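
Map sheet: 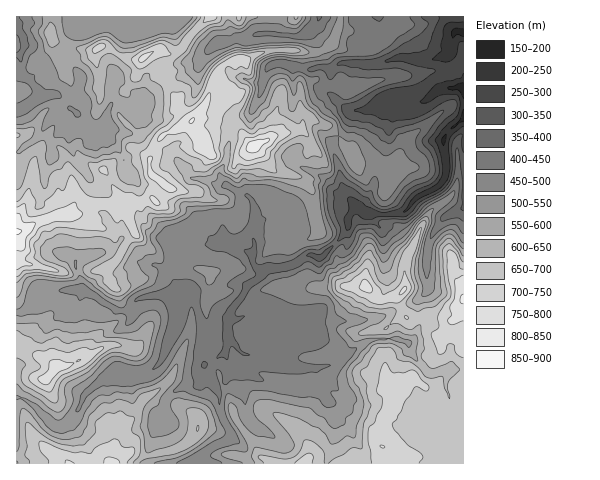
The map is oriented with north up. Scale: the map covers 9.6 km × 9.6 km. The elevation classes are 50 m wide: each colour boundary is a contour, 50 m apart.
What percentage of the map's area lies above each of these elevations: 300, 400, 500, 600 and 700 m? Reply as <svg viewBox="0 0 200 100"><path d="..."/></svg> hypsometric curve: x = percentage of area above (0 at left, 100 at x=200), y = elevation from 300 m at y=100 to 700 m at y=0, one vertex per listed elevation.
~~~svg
<svg viewBox="0 0 200 100"><path d="M192 100l-13-25-51-25-53-25-52-25"/></svg>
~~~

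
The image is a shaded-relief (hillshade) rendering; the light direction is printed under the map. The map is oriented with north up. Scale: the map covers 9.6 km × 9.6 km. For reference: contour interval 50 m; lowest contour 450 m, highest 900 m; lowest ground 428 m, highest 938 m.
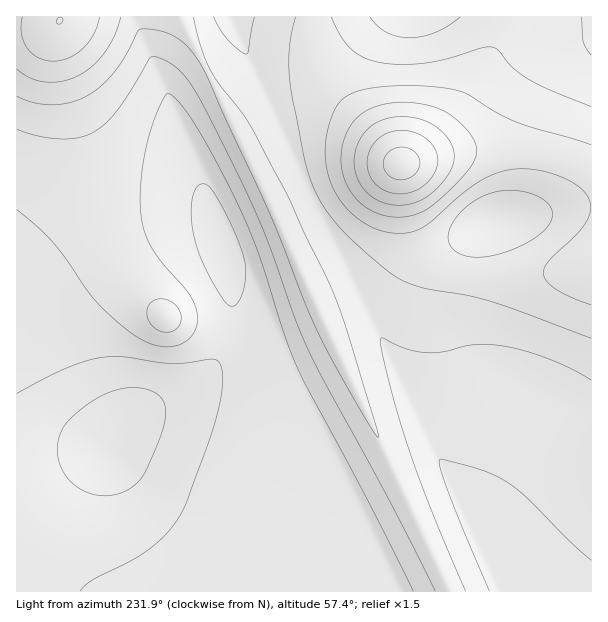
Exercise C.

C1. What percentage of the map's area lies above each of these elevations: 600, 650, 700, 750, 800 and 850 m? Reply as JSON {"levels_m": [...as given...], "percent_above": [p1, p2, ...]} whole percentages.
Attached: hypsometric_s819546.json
{"levels_m": [600, 650, 700, 750, 800, 850], "percent_above": [96, 90, 76, 57, 37, 13]}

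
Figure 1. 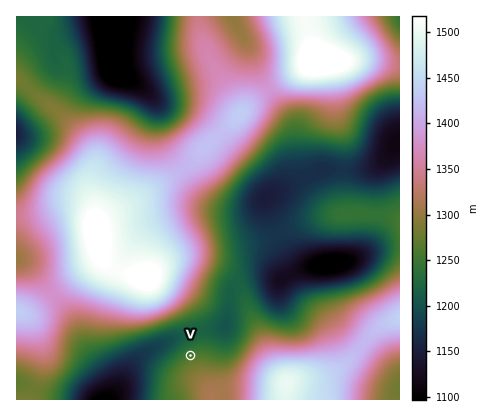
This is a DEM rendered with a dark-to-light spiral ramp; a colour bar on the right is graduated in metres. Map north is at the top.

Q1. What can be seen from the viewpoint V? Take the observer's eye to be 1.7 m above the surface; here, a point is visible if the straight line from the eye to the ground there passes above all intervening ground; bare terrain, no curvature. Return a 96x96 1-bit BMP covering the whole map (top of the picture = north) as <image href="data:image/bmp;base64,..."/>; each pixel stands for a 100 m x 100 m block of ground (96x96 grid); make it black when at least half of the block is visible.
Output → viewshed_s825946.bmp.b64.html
<image width="96" height="96" href="data:image/bmp;base64,Qk2+BAAAAAAAAD4AAAAoAAAAYAAAAGAAAAABAAEAAAAAAIAEAAATCwAAEwsAAAIAAAAAAAAA////AAAAAAD//gAAAAAAPwAAAAA//gAAAAAAPwAAAAAH/wAAAAAAfwAAAAAD/4AAAAAAfwAAAAAB/8AAAAAA/4AAAAAB//AAAAAA/4AAAAAA//gAAAAB/4AAAAAA//4AAAAB/8AAAAAA//+AAAAB/8AAAAAA///gADAA/4AAAAAB///4ADgA/wAAAAAB///+ADgA/gAAAAAB////wDgA/gAAAAAD////+HwA/AAAAAAD//////wA/AAAAAAH//////4A+AAAAAAH//////+A+AAAAAAP///////B+AAAAAAP/8/////z8AAAAAAP/4f/////8AAAAAAP/wP/////4AAAAAAf/gH/////4AAAAP4f/AAf////4AAAAP4P+AAH////wAAAAP8H8AAD////wAAAAH8AAAAA//+PgAAAAD8AAAAAf/8PgAAAAA8AAAAAH/8PgAAAAAcAAAAAD/8PgAAAAAMAAAAAA/+PAAAAAAAAAAAAAf/fAAAAAAAAAAAAAP//AAAAAAAAAAAAAH/+AAAAAAAAAAAAAD/8AAAAAAAAAAAAAA+AAAAAAAAAAAAAAAAAAAAAAAAAAAAAAAAAAAAAAAAAAAAAAAAAAAAAAAAAAAAAAAAAAAAAAAEAAAAAAAAAAAAAAAMAAAAAAAAAAAAAAAcAAAAAAAAAAAAf8B8AAAAAAAAAAAH///8AAAAAAAAAAAP///8AAAAAAAAAAAf///8AAAAAAAAAAAf///8AAAAAAAAAAAf///8AAAAAAAAAAAf/AAcAAAAAAAAAAAf8AAEAAAAAAAAAAAPwAAAAAAAAAAAAAAPgAAAAAAAAAAAAAAPAAAAAAAAAAAAAAAPAAAAAAAAAAAAAAAPAAAAAAAAAAAAAAAPAAAAAAAAAAAAAAAPgAAAAAAAAAAAAAAPwAAAAAAAAAAAAAAP4AAAAAAAAAAAAAAf+AAAAAAAAAAAAAAf/gAAAAAAAAAAAwA//4AAAAAAAAAAD/D//+AAAAAAAAAAD/////AAAAAAAAAAD/////AAAAAAAAAAD/////AAAAAAAAAAD////+AAAAAAAAAAD////8AAAAAAAAAAD////8AAAAAAAAAAD////4AAAAAAAAAAB////4AAAAAAAAAAAf///4AAAAAAAAAAAD///4AAAAAAAAAAAAf//8AAAAAAAAAAAAf//+AIAAAAAAAAAAP///AMAAAAAAAAAAP///g8AAAAAAAAAAP////8AAAAAAAAAAP////8AAAAAAAAAAP////8AAAAAAAAAAP////8AAAAAAAAAAH////8AAAAAAAAAAH////8AAAAAAAAAAH////8AAAAAAAAAAH//8AAAAAAAAAAAAH8AAAAAAAAAAAAAADwAAAAAAAAAAAAAADwAAAAAAAAAAAAAADwAAAAAAAAAAAAAADwAAAAAAAAAAAAAADwAAAAAAAAAAAAAADwAAAAAAAAAAAAAADwAAAAAAAAAAAAAADwAAAAAAAAAAAAAADwAAAAAAAAAAAAAADwAAAAAAAAAAAAAADwAAAA="/>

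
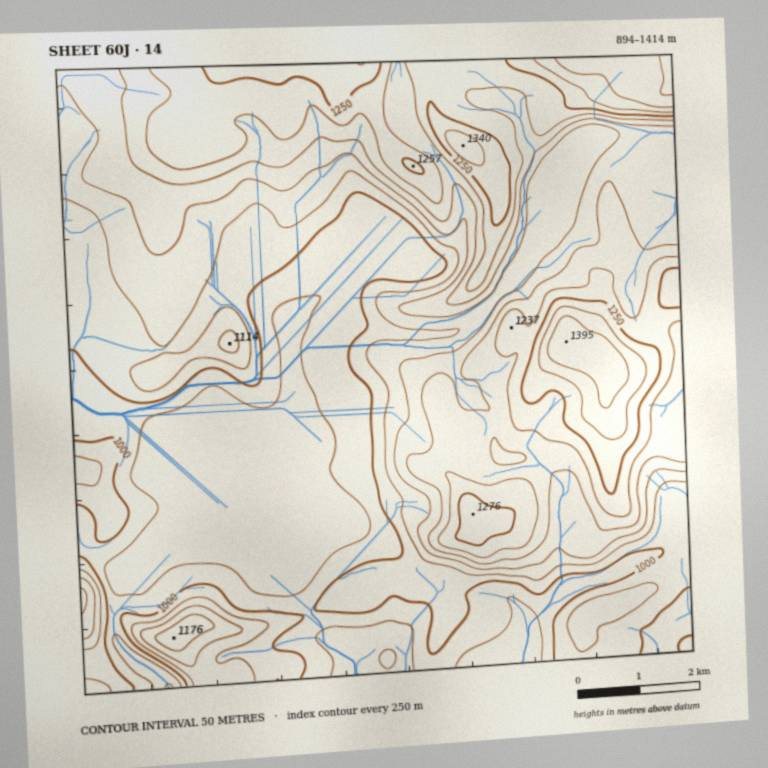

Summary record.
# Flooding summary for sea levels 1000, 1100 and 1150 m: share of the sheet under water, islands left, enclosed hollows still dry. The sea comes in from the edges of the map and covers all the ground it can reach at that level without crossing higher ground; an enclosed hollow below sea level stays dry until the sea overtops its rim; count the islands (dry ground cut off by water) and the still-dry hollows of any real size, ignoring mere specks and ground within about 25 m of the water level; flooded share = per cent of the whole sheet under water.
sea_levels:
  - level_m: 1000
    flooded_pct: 28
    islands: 0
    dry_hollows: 0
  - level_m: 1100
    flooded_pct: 56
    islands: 1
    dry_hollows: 0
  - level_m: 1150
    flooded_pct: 67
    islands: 1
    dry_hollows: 0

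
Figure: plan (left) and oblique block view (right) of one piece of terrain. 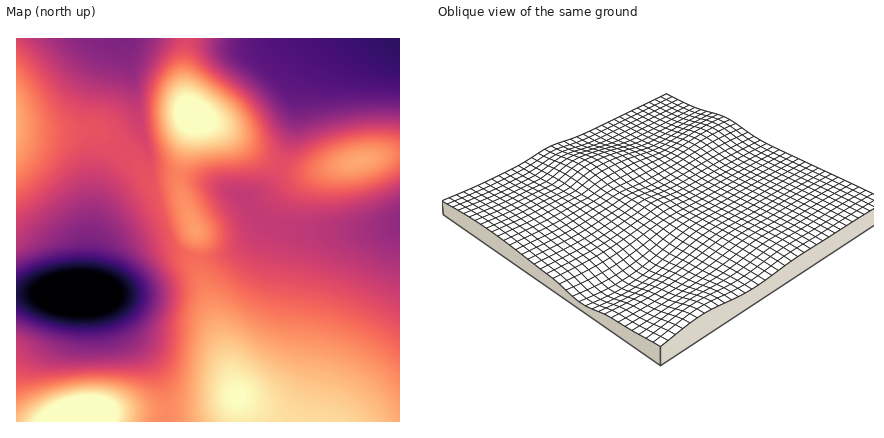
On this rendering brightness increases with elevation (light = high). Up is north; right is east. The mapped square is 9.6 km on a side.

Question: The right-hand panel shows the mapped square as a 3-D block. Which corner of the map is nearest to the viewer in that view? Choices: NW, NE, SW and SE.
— SW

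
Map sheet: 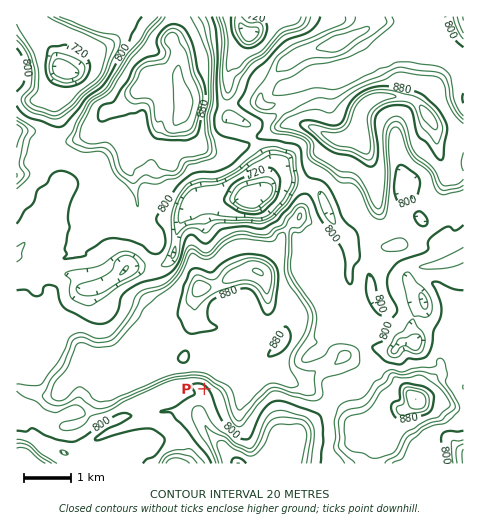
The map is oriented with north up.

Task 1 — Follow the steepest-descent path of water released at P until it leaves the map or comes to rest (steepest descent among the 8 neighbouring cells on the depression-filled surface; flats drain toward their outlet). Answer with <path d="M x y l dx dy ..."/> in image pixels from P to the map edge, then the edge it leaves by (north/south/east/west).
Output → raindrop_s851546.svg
<path d="M204 389l-1 1 1 10-3 5 0 12 1 3 6 11 28 29 1 3"/>
exit: south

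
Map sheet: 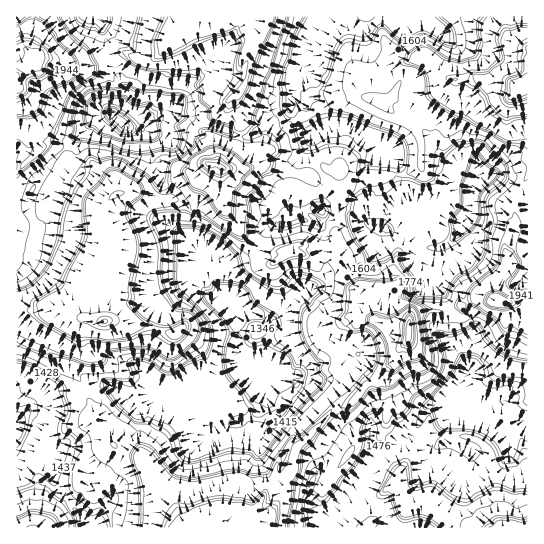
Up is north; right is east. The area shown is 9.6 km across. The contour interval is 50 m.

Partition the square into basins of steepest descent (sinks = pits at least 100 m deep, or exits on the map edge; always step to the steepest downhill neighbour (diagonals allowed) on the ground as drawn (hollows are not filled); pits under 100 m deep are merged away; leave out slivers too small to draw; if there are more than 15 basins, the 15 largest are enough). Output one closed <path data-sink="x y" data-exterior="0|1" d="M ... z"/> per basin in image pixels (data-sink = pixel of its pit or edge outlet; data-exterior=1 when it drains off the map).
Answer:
<path data-sink="258 378" data-exterior="0" d="M218 165l-9 0-12 13-5 12-14 10-7-1-5 2-16 0-16-10-7 0-12 4-7 6-4 8 0 6 5 14 0 9-9 20 4 9-3 5-8 3-5 19 3 8 0 13 9 6-7 0-7-2-9 1-18 33-2 6 4 5 10 5 6 8 0 14 4 5 8 5 8 24 8 13 14 13 19 5 10 10 39 59 4 3 23 0 2-7 10-9 9 0 7 11 5 0 7 5 5-7 9-3 1-5 7-7 5-11 2-8-7-6-1-6 0-5 6-16 8-7 8 1 40-43 13-1 11-13-22-24 5-4 0-18 4-4 3-11 11-9 8 0 2-2-13-5 0-4 3-3 5-2 4 2 0-12-5-8-11 2-6-3-6-12-4-16-6-6-8-1-12 4-23-2-7 3-4-4-20 1-8-5-6-6-10-21-14-16 0-38z"/><path data-sink="469 205" data-exterior="0" d="M505 16l-235 0-10 22-3 3-4-1-4 5 4 2 0 3-1 12-7 21-4 9-10 6 9 20 0 20-5 13-12 16 23 2 15-5 6 0 32 12 14 0 12-8 16 6-1 24 7 5 12 0 12-4 8-8 0-11 12-5 14 0 16-8 9 10 15 10 2 7-5 6-31 17 1 14-5 12-10 11-4 12 3 20-4 5 0 7 8 15 9 7 6-7 8-2 28 0 24-12 11 2 41 3 1-255-10-5-10-9z"/><path data-sink="117 118" data-exterior="0" d="M269 16l-56 0-4 3-14 1-20 11-6 6-6 14-6 5-23 1-11-5-12 1-13 11-23 4-14-3-7-5-11-1-5-4-7 0-3-5 0-15 5-12 0-6-17 0 1 288 10 4 24-1 20 4 16 8 13 1-9-6 0-13-3-8 5-19 8-3 3-5-4-9 9-20 0-9-5-14 1-10 10-10 12-4 7 0 16 10 16 0 5-2 7 1 14-10 5-12 12-13 9 0 4 3 2-2 11-15 5-13 0-20-9-20 9-5 5-10 7-21 1-12 0-3-4-2 4-5 4 1 3-3 8-16z"/><path data-sink="461 385" data-exterior="0" d="M481 299l-10 1-20 11-28 0-12 6-3 24-9 9-3 9-15 14-4 7-10 4-17 20-13 1-41 44-4 20-7 8-4 18-14 24 3 9 258-1 0-222-42-4z"/><path data-sink="17 426" data-exterior="1" d="M18 305l-2 1 0 221 174 1-7-7-4-10-31-45-10-10-19-5-14-13-8-13-8-24-8-5-4-5 0-14-6-8-12-7 0-9 12-20 2-10 10-5-12-6-20-4-24 1z"/><path data-sink="321 210" data-exterior="0" d="M267 164l-6 0-15 5-24-1-2 5 1 32 16 20 8 17 14 11 20-1 4 4 7-3 23 2 12-4 10 2 4-10-3-16 4-24 1-29-16-6-12 8-14 0z"/><path data-sink="387 229" data-exterior="0" d="M421 167l-16 8-14 0-12 5 0 11-10 9-22 3-7-4-4 28 0 7 3 4-3 16 2 3 8-1 5 4 8 0 12 7 8 10-1 12 9 0 4 3 5-6-3-20 4-12 10-11 5-12-1-14 31-17 5-6-2-7-15-10z"/><path data-sink="97 17" data-exterior="1" d="M211 16l-177 0-1 7-5 12 0 15 3 5 7 0 5 4 11 1 4 4 12 4 21-1 12-6 4-6 14-3 13 5 23-1 6-5 6-14 6-6 16-10 18-2z"/>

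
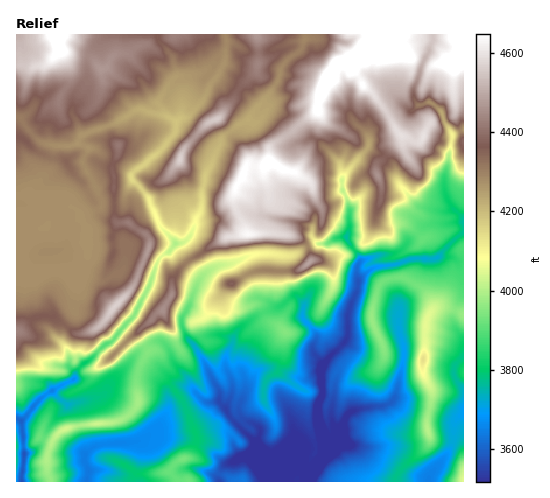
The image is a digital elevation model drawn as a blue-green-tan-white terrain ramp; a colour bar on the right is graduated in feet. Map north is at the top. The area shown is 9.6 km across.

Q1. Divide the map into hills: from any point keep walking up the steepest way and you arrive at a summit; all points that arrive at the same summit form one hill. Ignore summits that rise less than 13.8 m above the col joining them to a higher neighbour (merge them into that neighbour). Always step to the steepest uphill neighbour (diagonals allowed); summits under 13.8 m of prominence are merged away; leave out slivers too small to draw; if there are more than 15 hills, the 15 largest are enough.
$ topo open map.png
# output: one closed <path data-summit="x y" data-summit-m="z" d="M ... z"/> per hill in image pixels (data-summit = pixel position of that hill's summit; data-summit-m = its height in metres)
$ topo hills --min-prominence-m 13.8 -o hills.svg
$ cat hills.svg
<path data-summit="377 50" data-summit-m="1452" d="M432 34l-126 0 0 5 10 1 4 19 23 15 8 19 0 22-14-9-25-3-10 2-10 9-8-1-12-5-5 1-3 5 10 5 20 23 11-1 6-3 8 3 21 23 3 14 25-31 24 15 8 23 16 19 7 4 18 3 10-1 1-3-7-13-1-17 5-15 3-28-7-11-4-13-4-4-7-4-12 3-4-6 0-12 18-44z"/><path data-summit="424 359" data-summit-m="1261" d="M463 232l-26 26-21 0-27 8 10 36 0 28 5 21-9 46-4 6-8 3-23 2-10 4-5 6-6 26-11 8-17 24-2 6 119 0 2-8 20-24 4-9 1-18 9-9z"/><path data-summit="57 35" data-summit-m="1434" d="M157 34l-140 0-1 82 6 3 4 9 15 14 13 4 17 0 6-2 6-10 28-9 26-15 27 4-6-12 12-20 7-5 0-4-6-19-13-14z"/><path data-summit="270 162" data-summit-m="1424" d="M266 114l-10 9-8-3-10 5-15 12-18 39-3 16 0 16-6 13 27 0 23-10 6 4 11 0 48 11 1 12 7 6 27-7 4-9 0-21-7-16 0-18-3-9-21-23-6-3-19 4-8-12-12-11z"/><path data-summit="115 306" data-summit-m="1392" d="M133 181l-11 22-20 1-3 5-18 6 6 13 0 32-6 10-8 5 4 13 0 8-4 7 1 12-10 12-2 10 0 6 6 10 2 14 5 10 3-8 27-25 6-2 24-27 15-31 7-22 19-19-15-16-12-29z"/><path data-summit="372 320" data-summit-m="1210" d="M389 265l-14 2-16 11-1 11-11 27 0 22-19 21-8 13 3 22-5 8-1 11 11 39 11-8 6-26 5-6 10-4 26-3 7-4 5-11 6-39-5-21 0-28z"/><path data-summit="183 459" data-summit-m="1200" d="M201 398l-19 10-14 4-8 13-19 16-36 3-14 4-6 7 0 8 3 6-1 12 131 1 1-8 5-8 17-9-2-1-6-14 9-12-22-28-12 1z"/><path data-summit="66 429" data-summit-m="1231" d="M129 369l-4 0-6 5-17 22-29 7-7 4-16 18-10 19-7 8-9 3-2 27 65 0 1-13-3-6 0-8 6-7 14-4 36-3 19-16 9-16 0-10-4-10-10-11z"/><path data-summit="309 262" data-summit-m="1369" d="M346 237l-10 1-11 6-13 0-20 12-34-3-24 9 4 1 4 7 15 28 8 2 11 7 5-1 12-10 4 0 7 8-1 14 13 15 1 5-3 7 0 7 8 13 25-27 0-22 11-27-1-21 3-9z"/><path data-summit="378 176" data-summit-m="1359" d="M368 147l-25 31 0 13 7 16 0 21-4 10 15 24 15-6 15-2 9-3 9-11 17-15 38-4 0-2-11-10-12 2-18-3-7-4-16-19-8-23z"/><path data-summit="162 310" data-summit-m="1358" d="M175 244l-18 18-7 22-15 31-23 26 16 16 2 5 8-10 12-8 8-3 4 1 8 9 4 11 14 16 7 14 13 11 10-1 2-9-15-31-19-25-4-12 0-7 8-13 10-29-14-15z"/><path data-summit="17 331" data-summit-m="1351" d="M18 266l-2 1 0 114 30 2 7 8 21-12 0-6-4-6-2-14-6-10 2-16 10-12-1-12 4-7 0-8-4-13-12-4-13 0-13 3z"/><path data-summit="285 332" data-summit-m="1203" d="M297 296l-6 2-12 9-23 9-12 8-10 12-1 7-7 12 0 13 6 12 0 14-6 16 16 20 6-8-7-4-2-12 7-20 13-16 14-1 31 10 16-5 2-3 1-5-9-14 0-7 3-7-1-5-12-13 0-16z"/><path data-summit="231 283" data-summit-m="1334" d="M237 263l-17 2-14 8-8 9-8 23-8 13 3 16 20 28 15 31-1 8 6 7 7-14 0-14-6-12 0-13 9-22 21-17 20-8-9-7-11-4-3-9z"/><path data-summit="180 159" data-summit-m="1393" d="M180 127l-4 1-1 6-20 21-23 20 0 4 17 19 12 29 14 16 10-1 7-9 4-14 6-11 0-16 3-16 9-19 0-3-4-4z"/>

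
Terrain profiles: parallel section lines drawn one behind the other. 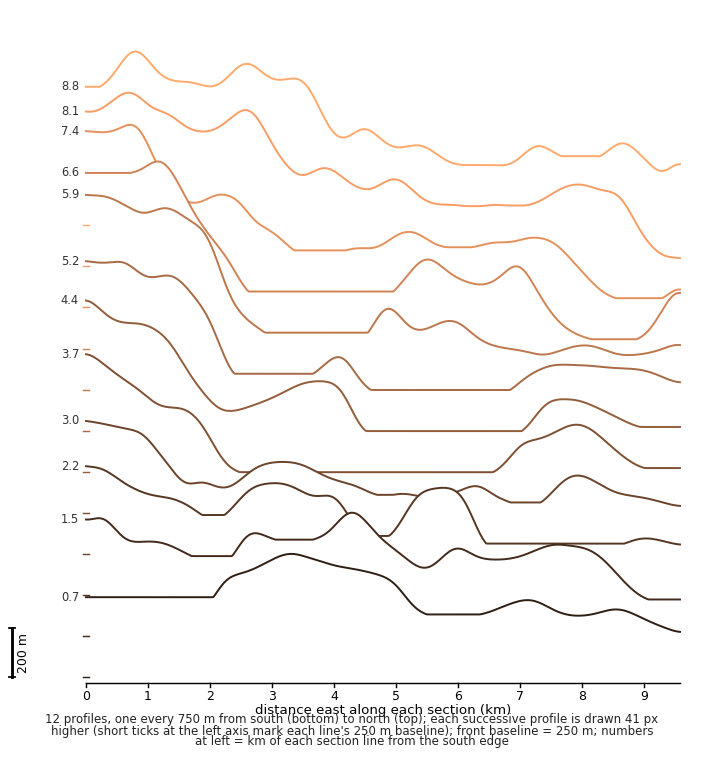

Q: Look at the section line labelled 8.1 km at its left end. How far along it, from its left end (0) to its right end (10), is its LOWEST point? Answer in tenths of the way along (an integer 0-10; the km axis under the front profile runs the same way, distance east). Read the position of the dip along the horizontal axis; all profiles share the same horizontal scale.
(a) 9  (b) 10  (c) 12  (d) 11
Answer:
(b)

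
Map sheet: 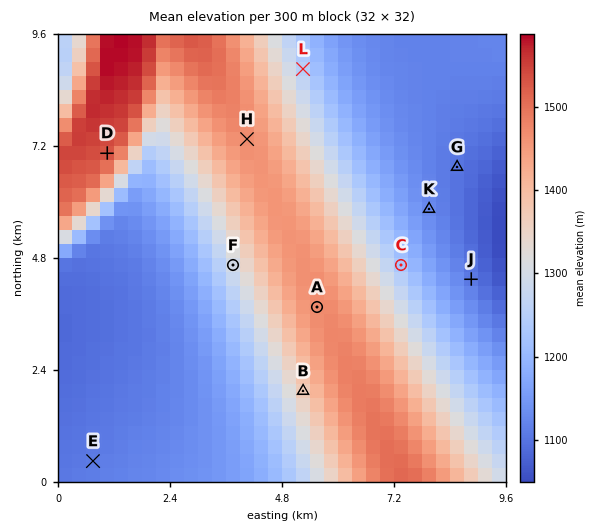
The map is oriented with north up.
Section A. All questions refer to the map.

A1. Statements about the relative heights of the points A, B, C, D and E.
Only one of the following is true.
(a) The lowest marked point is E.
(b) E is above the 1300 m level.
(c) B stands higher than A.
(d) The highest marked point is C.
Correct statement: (a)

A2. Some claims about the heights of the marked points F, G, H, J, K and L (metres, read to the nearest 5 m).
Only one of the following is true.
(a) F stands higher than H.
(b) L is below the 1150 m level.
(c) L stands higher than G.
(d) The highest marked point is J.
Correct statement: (c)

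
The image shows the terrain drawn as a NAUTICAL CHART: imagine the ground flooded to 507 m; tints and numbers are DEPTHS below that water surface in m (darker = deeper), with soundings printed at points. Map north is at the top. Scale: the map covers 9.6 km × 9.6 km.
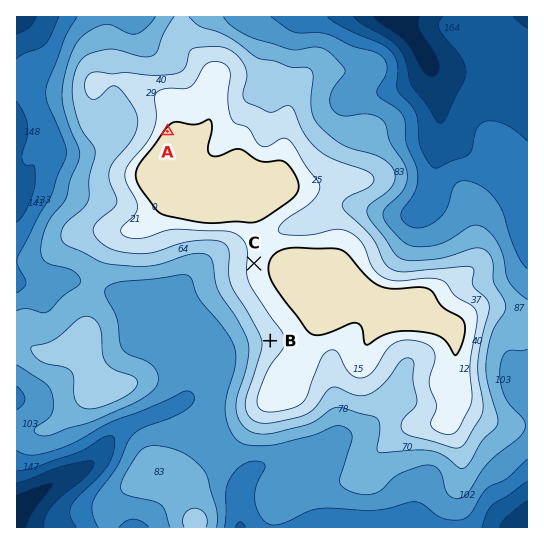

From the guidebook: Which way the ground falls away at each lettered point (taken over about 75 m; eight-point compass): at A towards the NW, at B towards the W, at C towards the W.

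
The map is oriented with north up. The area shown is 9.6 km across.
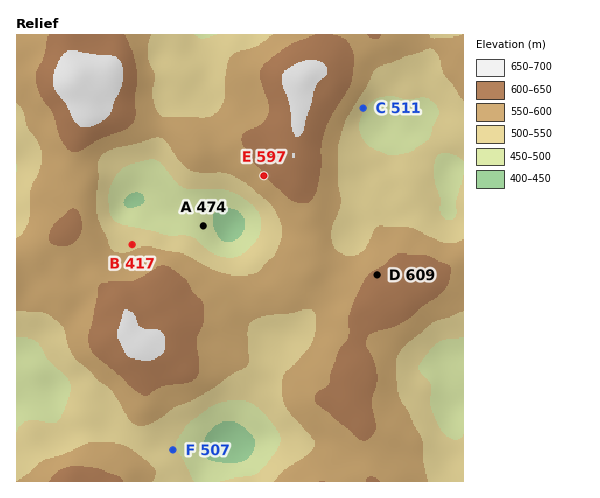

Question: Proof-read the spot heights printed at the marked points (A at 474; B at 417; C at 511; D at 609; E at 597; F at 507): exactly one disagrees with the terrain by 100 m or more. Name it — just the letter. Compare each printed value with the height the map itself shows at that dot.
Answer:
B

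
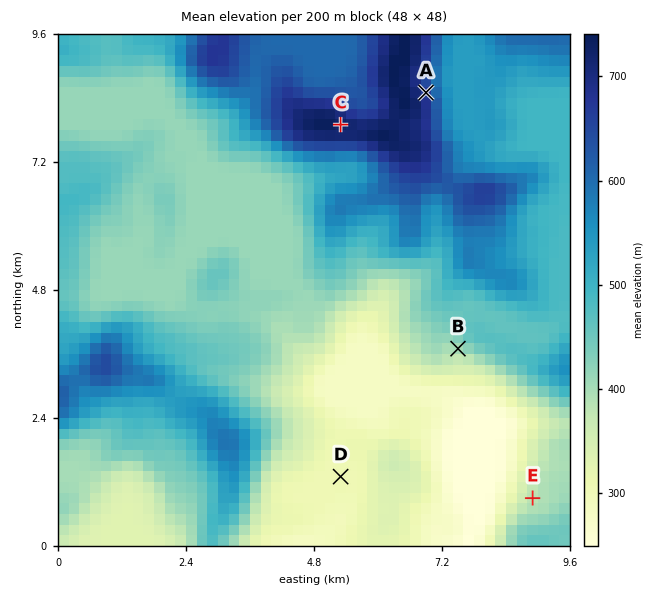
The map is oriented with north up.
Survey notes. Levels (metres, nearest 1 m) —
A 668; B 400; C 728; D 306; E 383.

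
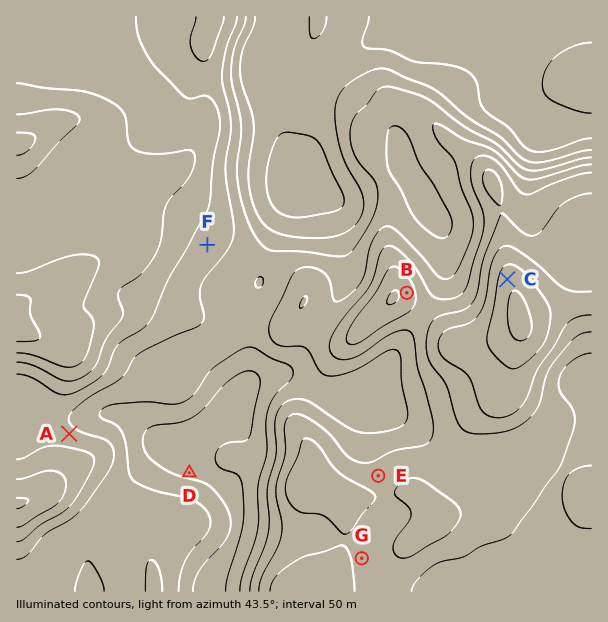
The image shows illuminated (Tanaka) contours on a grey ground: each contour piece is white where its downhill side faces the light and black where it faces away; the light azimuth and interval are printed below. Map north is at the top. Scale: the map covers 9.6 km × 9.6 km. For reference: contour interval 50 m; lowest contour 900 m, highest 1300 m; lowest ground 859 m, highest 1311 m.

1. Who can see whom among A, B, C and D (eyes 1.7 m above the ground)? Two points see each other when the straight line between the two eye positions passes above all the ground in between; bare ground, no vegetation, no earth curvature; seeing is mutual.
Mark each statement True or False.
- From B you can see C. True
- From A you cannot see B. True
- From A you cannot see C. False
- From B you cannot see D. True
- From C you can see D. False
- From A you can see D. False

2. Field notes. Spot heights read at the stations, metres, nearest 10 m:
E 1130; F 1080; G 1140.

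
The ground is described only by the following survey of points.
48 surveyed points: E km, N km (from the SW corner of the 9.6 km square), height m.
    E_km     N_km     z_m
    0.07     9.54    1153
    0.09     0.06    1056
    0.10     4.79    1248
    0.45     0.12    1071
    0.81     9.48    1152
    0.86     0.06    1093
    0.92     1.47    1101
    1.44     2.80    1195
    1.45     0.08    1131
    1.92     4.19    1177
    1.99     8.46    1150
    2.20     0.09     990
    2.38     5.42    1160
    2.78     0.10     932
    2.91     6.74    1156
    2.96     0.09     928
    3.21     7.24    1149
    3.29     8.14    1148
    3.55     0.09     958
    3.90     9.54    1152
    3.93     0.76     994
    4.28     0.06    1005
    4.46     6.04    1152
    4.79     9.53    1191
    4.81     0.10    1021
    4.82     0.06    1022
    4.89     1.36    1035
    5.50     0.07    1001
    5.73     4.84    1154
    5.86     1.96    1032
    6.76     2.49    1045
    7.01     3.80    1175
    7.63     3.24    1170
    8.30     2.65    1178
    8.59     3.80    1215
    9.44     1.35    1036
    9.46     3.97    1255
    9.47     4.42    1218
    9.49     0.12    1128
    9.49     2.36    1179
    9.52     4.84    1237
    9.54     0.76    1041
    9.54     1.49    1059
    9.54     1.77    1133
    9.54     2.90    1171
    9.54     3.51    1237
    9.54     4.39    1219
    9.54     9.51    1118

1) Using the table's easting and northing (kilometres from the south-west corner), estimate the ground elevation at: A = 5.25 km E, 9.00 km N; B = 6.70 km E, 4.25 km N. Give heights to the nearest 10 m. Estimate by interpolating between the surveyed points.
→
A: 1160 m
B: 1200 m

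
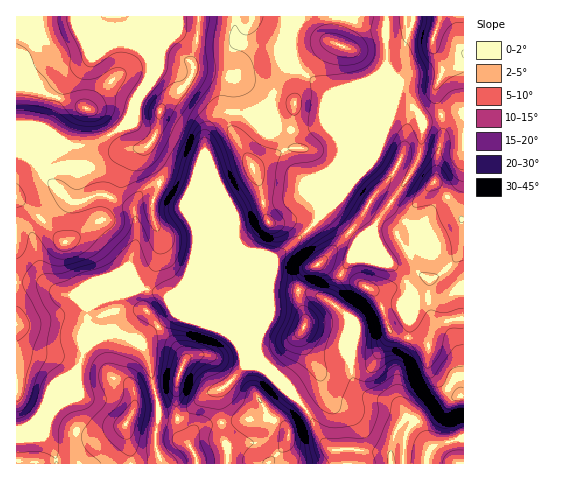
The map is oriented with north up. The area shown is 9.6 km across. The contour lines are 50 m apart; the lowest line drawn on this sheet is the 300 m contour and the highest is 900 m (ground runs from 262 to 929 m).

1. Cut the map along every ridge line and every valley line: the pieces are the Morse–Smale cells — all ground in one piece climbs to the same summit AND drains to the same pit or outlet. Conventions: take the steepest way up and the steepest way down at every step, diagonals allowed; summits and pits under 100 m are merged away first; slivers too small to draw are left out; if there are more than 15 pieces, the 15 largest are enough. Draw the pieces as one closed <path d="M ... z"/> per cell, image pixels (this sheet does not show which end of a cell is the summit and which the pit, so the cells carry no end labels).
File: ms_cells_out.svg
<path d="M147 16l-131 1 1 412 5 0 10-5 11-12 10-22 25-21 8-25 1-36 8-6 27-12 12 0 5-2 13 2 55 22 45 41-65-156-19-11-11-3-9 3-8 8-7 16-29-16-7 0-22 9-21-18-12-16 7-11 18-11 29-5 30-18 24-47z"/><path d="M400 99l-4 0-4 6-25 61-38 42 8 12 23 19-8 19-8 11-8 16-6 16 9 7 12 14 0 49 6 17 12 8 28 8 9 12 12 9 13 24 7-5 26-6 0-325-13 0-30 7-4-9-8-9z"/><path d="M235 16l-87 0 0 41 2 5 0 15-24 47-30 18-29 5-18 11-7 11 5 9 28 25 22-9 7 0 29 16 7-16 8-8 9-3 11 3 19 11 64 153 9 12-2-8 0-13 3-8 0-31-23-54-4-23-27-64-2-7 0-17 5-13 6-9 9-3 21 2 12-5 14-10 12-29 2-2 12 1-19-20-30-4-11-3-3-4z"/><path d="M143 288l-21 2-27 12-8 6 0 15 9 6 13 1 21 8 13 9 6 14 9 43 0 17-3 23 7 20 174-1 1-12-7-2-6-7-21-37-90-89-51-22z"/><path d="M292 68l-8 2-15 32-23 12-21-2-9 3-6 9-5 13 0 17 2 7 27 64 4 23 23 54 1 24 0-40 11-27 27-21 18-20 1-9 23-52 0-12-5-11 0-19-8-20-20-18-10-7z"/><path d="M271 287l-9 18 0 23-4 13 0 13 4 10 41 41 19 34 8 10 24 0 36 6 4-20 12-21-9-10-28-8-8-4-7-8-3-13-1-52-16-15-16-9-16-5z"/><path d="M88 324l-2 20-7 23-16 15-18 45-1 11 8 10 5 15 104 1-6-20 3-23 0-17-9-43-6-14-13-9-21-8-10 0z"/><path d="M463 16l-49 0-4 13-6 9-18 1 0 30-57 138 38-41 29-67 13 3 8 9 4 9 30-7 13-1z"/><path d="M386 16l-90 1 0 8-5 15 3 21 7 11 13 8 15 15 8 20 0 19 5 11 0 12-23 52 1 5 11-12 55-133z"/><path d="M328 208l-9 7-4 8-15 15-27 21-11 27 1 18 3-10 5-7 31 3 28 11 6-16 8-16 8-11 8-19-20-17z"/><path d="M407 416l-6 7-7 12-4 20-48-6-6 3 0 11 128 0-1-25-25 6-7 5-13-24z"/><path d="M295 16l-59 0-1 22 3 4 6 2 35 5 15 15-3-24 5-15z"/><path d="M62 381l-11 12-11 23-12 11-12 3 1 34 40-1-3-10-10-15 0-5 4-15z"/><path d="M413 16l-25 0-2 22 18 0 6-9z"/>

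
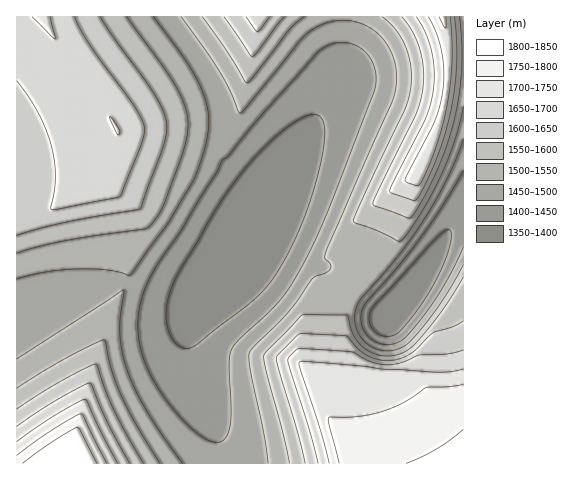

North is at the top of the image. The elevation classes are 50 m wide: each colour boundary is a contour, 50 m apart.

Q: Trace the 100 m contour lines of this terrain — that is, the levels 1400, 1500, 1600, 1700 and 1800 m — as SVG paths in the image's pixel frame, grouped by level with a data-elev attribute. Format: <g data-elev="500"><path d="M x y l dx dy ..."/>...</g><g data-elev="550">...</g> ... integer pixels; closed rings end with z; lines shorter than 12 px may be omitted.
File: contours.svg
<g data-elev="1400"><path d="M183 348l-6-4-6-7-3-9-2-12 4-23 11-25 41-68 33-43 19-19 19-15 15-8 6-1 5 2 4 6 2 11-2 17-4 21-16 49-20 43-14 22-17 16-56 44-7 3z"/><path d="M385 336l-8-3-6-6-2-9 2-9 63-69 10-8 5-2 2 6-3 15-8 21-10 20-14 20-16 19-7 4z"/></g><g data-elev="1500"><path d="M183 463l-36-51-12-22-8-21-5-19-2-17 0-17 4-25-2 0-105 68"/><path d="M17 279l29-7 31-3 31 1 22 5 38-52 26-43 9-25 5-19 1-17-2-15-6-16-10-19-38-52"/><path d="M463 264l-26 45-18 23-13 13-11 5-13 0-12-4-9-9-4-8-2-9 0-9 3-8 40-47 27-38 23-40 15-39"/><path d="M181 17l39 56 10 18 9 22 5-3 58-72 12-10 13-5 10-2 12 0 12 2 10 5 8 7 7 8 6 11 4 12 0 17-3 18-67 151-1 6 5 6 1 5-5 4-13 5-23 33-41 42 1 17 14 62 4 31"/></g><g data-elev="1600"><path d="M143 463l-28-51-19-48-8 3-27 14-44 28"/><path d="M463 321l-10 6-20 6-22 20-9 5-11 2-13 0-11-5-9-6-12-13-44-3-5 3-19 19-2 5 21 72 8 31"/><path d="M17 235l50-13 71-12 3-3 23-63 3-13-1-11-4-12-9-16-53-75"/><path d="M224 17l28 39 4-2 28-37"/><path d="M402 17l11 15 7 18 4 20-2 21-7 25-42 87 2 3 34 12 3-2 4-4 17-32 11-28 9-29 6-27 3-26 0-27-3-26"/></g><g data-elev="1700"><path d="M118 463l-33-64-5 2-25 14-38 27"/><path d="M463 369l-12 3-14 0-137-10 0 6 19 58 10 37"/><path d="M118 134l2-1-1-3-9-14z"/><path d="M32 17l23 22-5-22"/><path d="M428 17l8 15 5 16 3 18 0 17-3 19-6 18-30 59 1 3 11 4 4-4 10-22 9-26 6-23 6-48-2-46"/></g><g data-elev="1800"><path d="M97 463l-17-34-3-2-26 15-28 21"/><path d="M463 429l-26 20-31 14"/></g>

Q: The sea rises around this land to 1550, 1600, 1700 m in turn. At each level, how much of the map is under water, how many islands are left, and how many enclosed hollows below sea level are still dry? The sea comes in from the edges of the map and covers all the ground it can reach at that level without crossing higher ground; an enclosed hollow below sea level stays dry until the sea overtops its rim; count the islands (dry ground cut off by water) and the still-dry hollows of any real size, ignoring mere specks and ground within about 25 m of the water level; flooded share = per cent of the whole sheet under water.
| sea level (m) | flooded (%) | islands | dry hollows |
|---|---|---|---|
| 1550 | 56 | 0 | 0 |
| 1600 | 67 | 0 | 0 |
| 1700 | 90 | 0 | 0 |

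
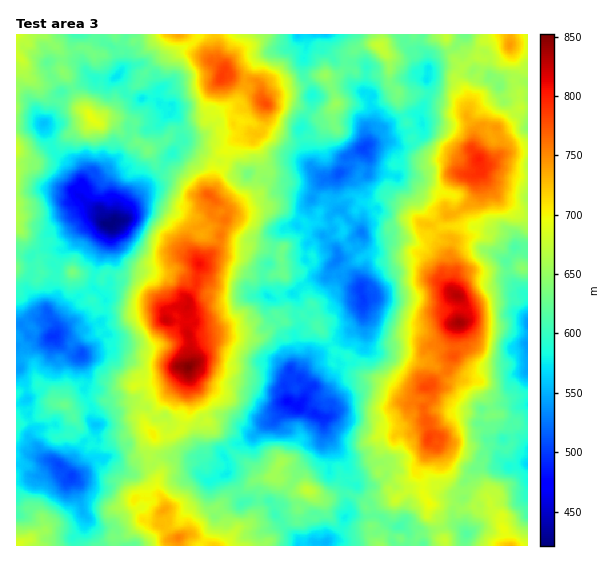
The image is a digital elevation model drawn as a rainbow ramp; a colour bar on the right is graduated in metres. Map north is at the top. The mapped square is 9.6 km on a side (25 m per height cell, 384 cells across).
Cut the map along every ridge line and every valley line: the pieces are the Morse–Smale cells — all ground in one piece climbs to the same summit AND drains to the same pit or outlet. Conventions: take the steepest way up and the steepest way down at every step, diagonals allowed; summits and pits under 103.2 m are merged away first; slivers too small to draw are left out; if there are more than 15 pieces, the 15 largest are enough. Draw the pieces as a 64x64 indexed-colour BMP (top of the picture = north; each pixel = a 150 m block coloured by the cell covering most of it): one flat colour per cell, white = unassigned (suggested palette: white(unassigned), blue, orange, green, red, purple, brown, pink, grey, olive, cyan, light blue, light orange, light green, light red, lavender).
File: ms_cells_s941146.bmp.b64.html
<image width="64" height="64" href="data:image/bmp;base64,Qk12CAAAAAAAAHYAAAAoAAAAQAAAAEAAAAABAAQAAAAAAAAIAAATCwAAEwsAABAAAAAAAAAA////ALR3HwAOf/8ALKAsACgn1gC9Z5QAS1aMAMJ34wB/f38AIr28AM++FwDox64AeLv/AIrfmACWmP8A1bDFABEREREREREREREREiIiIiIiIiIjMzMzMzMzM0REREREEREREREREREREiIiIiIiIiIiIiIzMzMzMzM0REREREQREREREREREREiIiIiIiIiIiIiIiMzMzMzMzRERERERBERERERERERESIiIiIiIiIiIiIiIzMzMzMzREREREREERERERERERERIiIiIiIiIiIiIiIiMzMzMzNERESEREQREREREREREREiIiIiIiIiIiIiIiMzMzMzM0RERIRERBERERERERERESIiIiIiIiIiIiIiIzMzMzM0REREREREERERERERERERIiIiIiIiIiIiIiIjMzMzMzREREREREQREREREREREREiIiIiIiIiIiIiIiMzMzMzNERERERERBEREREREREREiIiIiIiIiIiIiIiIzMzMzNEREREREREERERERERERESIiIiIiIiIiIiIiIjMzMzMzRERERER3cRERERERERERIiIiIiIiIiIiIiIjMzMzMzNERERERHdxEREREREREREiIiIiIiIiIiIiIiMzMzMzMzREREREd3ERERERERERESIiIiIiIiIiIiIiMzMzMzMzNEREREREQRERERERERERERIiIiIiIiIiIiIzMzMzMzM0RERERERBERERERERERERESIiIiIiIiIiIzMzMzMzM0REREREREERERERERERERERERIiIiIiIiIzMzMzMzMzREREREREQRERERERERERERERIiIiIiIiIzMzMzMzMzNERERERERBEREREREREREREREiIiIiIiIjMzMzMzMzMzREREREREEREREREREREREREiIiIiIiIiIzMzMzMzMzNEREREREQRERERERERERERESIiIiIiIiIiIzMzMzMzM0RERERERBERERERERERERERIiIiIiIiIiIiMzMzMzMzNEREREREEREREREREREREREiIiIiIiIiIiIzMzMzMzMzREREREQRERERERERERERESIiIiIiIiIiIiIzMzMzMzM0RERERBERERERERERERERIiIiIiIiIiIiIiMzMzMzMzREREREEREREREREREREREiIiIiIiIiIiIiIjMzMzMzNEREREQRERERERERERERESIiIiIiIiIiIiIiMzMzMzM0RERERBERERERERERERESIiIiIiIiIiIiIiIzMzMzMzREREREERERERERERERERIiIiIiIiIiIiIiIzMzMzMzM0REREQREREREREREREREiIiIiIiIiIiIiIjMzMzMzMzRERERBERERERERERERERIiIiIiIiIiIiIiMzMzMzMzNEREREEREREREREREREREiIiIiIiIiIiIiIzMzMzMzNEREREQRERERERERERERESIiIiIiIiIiIiIjMzMzMzM0RERERBEREREREREREREREiIiIiIiIiIiIiMzMzMzMzREREREERERERERERERERESIiIiIiIiIiIiIjMzMzMzNEREREQRERERERERERERERIiIiIiIiIiIiIiMzMzMzNERERERBERERERERERERERESIiIiIiIiIiIiMzMzMzM0REREREEREREREREREREREREiIiIiIiIiIiIzMzMzMzNEREREQRERERERERERERERERIiIiIiIiIiIjMzMzMzNERERERBEREREREREREREREREiIiIiIiIiIiMzMzMzREREREREERERERERERERERERESIiIiIiIiIiIzMzMzM0REREREQRERERERERERERERERIiIiIiIiIiIjMzMzMzM0RERERBEREREREREREREREREiIiIiIiIiMjMzMzMzMzNERERVEREREREREREREREREiIiIiIiIiIzMzMzMzMzMzREVVURERERERERERERERESIiIiIiIiIjMzMzMzMzMzM0RVVRERERERERERERERERIiIiIiIiIiMzMzMzMzMzMzRVVVEREREREREREREREREiIiIiIiIjMzMzNmMzMzMzNVVVURERERERERERERERERIiIiIiIjMzMzZmYzMzMzM1VVVREREREREREREREREREiIiIiIjMzMzNmZjMzMzMzVVVVERERERERERERERERESIiIiIiMzMzM2ZjMzMzMzVVVVUREREREREREREREREREiIiIiIzMzMzZmZmMzMzNVVVVRERERERERERERERERERESIiIjMzMzM2ZmZjMzM1VVVVEREREREREREREREREREREiIiMzMzMzNmZmMzMzVVVVURERERERERERERERERERESIiIzMzMzMzNmMzMzNVVVVRERERERERERERERERERERIiIiMzMzMzMzMzMzM1VVVVEREREREREREREREREREREiIiIzMzMzMzMzMzMzVVVVURERERERERERERERERERESIiIjMzMzMzMzMzMzVVVVVRERERERERERERERERERESIiIiMzMzMzMzMzMzNVVVVVEREREREREREREREREREiIiIiMzMzMzMzMzMzNVVVVVURERERERERERERERERIiIiIiIzMzMzMzMzMzMzVVVVVREREREREREREREREREiIiIiIjMzMzMzMzMzMzM1VVVVEREREREREREREREREiIiIiIiMzMzMzMzMzMzMzNVVVURERERERERERERERESIiIiIiI5MzMzMzMzMzMzM1VVVRERERERERERERERERIiIiIiIpkzMzMzMzMzMzMzM1VV"/>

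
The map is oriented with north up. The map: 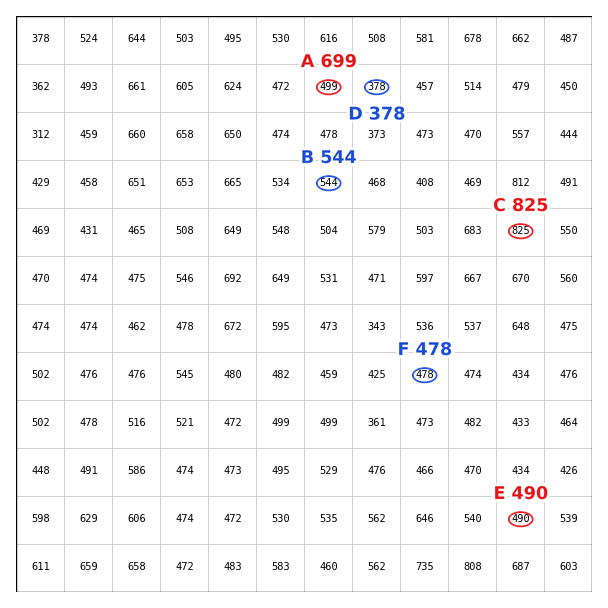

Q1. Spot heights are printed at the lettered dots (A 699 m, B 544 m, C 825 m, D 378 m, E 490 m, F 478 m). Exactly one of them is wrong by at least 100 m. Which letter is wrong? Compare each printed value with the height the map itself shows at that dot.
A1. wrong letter A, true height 499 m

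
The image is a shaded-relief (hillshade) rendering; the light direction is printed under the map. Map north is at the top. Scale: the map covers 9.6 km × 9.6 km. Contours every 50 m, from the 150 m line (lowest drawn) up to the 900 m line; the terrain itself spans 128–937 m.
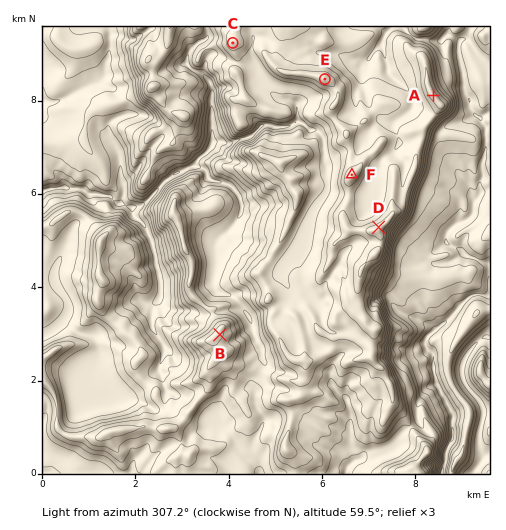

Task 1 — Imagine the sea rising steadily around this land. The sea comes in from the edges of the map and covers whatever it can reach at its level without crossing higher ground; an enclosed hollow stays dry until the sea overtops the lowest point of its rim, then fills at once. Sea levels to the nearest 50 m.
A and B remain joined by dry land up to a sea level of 550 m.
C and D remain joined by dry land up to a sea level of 750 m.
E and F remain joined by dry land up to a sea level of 800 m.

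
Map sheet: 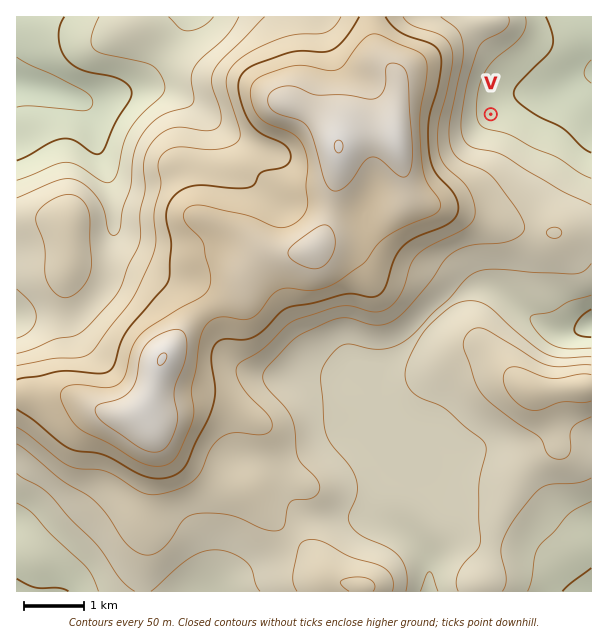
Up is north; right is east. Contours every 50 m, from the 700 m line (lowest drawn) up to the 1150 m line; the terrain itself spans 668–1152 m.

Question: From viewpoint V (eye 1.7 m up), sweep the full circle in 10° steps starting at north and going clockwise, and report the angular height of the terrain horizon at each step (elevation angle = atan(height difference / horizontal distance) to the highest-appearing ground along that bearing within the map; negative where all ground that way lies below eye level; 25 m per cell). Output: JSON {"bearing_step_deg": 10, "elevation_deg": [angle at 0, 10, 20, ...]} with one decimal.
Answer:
{"bearing_step_deg": 10, "elevation_deg": [3.6, 2.8, 1.1, -0.3, -1.0, -1.6, -2.3, -2.7, -2.3, -2.1, -1.4, -0.5, 0.5, 1.7, 2.8, 4.1, 5.3, 6.3, 7.0, 7.4, 7.9, 9.2, 9.7, 10.5, 12.0, 13.1, 13.4, 13.3, 13.1, 12.9, 12.4, 11.4, 9.8, 7.6, 5.2, 3.8]}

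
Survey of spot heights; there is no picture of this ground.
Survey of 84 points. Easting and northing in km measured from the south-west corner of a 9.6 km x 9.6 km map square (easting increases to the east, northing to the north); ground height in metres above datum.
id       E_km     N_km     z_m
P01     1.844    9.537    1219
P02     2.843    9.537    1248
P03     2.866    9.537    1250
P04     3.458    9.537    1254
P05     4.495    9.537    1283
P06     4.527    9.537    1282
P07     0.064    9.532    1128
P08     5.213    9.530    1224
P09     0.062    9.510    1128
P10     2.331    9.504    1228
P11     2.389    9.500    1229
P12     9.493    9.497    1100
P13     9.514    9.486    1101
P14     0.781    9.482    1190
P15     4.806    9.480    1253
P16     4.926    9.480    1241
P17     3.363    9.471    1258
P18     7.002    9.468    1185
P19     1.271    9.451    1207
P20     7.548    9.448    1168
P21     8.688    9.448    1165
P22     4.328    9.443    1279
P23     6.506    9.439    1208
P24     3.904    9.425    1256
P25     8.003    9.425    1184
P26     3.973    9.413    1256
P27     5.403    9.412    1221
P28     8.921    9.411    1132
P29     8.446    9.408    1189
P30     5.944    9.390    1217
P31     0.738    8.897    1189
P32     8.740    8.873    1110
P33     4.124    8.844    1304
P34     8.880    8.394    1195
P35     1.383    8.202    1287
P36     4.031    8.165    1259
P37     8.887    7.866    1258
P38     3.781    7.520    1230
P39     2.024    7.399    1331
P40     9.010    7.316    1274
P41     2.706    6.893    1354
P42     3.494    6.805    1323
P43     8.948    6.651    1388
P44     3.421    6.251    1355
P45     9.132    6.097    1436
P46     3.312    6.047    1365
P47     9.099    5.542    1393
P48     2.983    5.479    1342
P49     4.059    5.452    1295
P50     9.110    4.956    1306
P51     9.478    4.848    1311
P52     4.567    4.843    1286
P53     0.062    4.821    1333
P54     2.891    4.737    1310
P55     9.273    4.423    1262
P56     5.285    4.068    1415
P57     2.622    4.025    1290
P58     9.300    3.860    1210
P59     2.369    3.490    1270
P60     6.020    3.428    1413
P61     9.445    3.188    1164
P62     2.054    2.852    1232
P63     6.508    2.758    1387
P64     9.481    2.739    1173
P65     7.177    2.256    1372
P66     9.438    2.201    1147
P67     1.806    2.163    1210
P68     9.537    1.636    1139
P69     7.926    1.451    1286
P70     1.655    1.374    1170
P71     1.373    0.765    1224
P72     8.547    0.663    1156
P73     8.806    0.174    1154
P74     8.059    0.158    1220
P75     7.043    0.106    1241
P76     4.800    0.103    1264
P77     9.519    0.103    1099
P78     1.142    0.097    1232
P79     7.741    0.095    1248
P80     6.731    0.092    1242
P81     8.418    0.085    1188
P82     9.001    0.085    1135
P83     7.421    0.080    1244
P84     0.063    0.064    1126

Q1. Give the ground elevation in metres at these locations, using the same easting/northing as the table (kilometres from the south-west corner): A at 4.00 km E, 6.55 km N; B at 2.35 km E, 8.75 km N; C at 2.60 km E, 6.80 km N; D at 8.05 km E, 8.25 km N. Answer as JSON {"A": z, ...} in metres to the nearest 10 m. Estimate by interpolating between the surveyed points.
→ {"A": 1250, "B": 1250, "C": 1360, "D": 1200}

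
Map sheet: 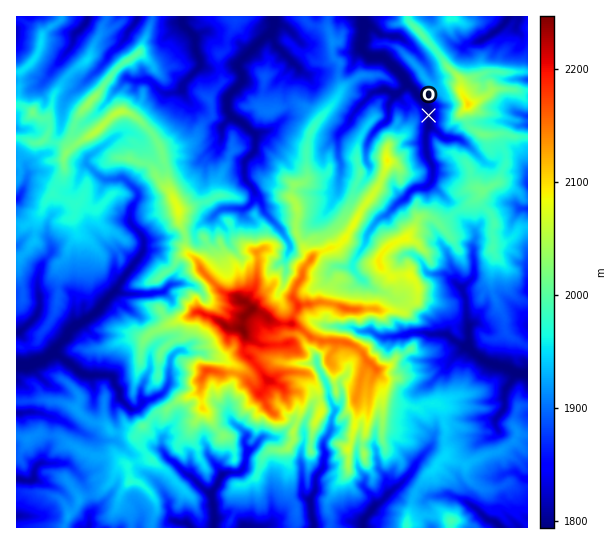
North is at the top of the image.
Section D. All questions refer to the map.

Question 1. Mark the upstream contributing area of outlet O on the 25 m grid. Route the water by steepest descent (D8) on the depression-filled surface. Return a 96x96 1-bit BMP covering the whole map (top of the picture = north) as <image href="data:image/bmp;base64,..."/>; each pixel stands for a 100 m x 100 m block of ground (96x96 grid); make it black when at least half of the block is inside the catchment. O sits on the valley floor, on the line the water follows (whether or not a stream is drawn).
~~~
<image width="96" height="96" href="data:image/bmp;base64,Qk2+BAAAAAAAAD4AAAAoAAAAYAAAAGAAAAABAAEAAAAAAIAEAAATCwAAEwsAAAIAAAAAAAAA////AAAAAAAAAAAAAAAAAAAAAAAAAAAAAAAAAAAAAAAAAAAAAAAAAAAAAAAAAAAAAAAAAAAAAAAAAAAAAAAAAAAAAAAAAAAAAAAAAAAAAAAAAAAAAAAAAAAAAAAAAAAAAAAAAAAAAAAAAAAAAAAAAAAAAAAAAAAAAAAAAAAAAAAAAAAAAAAAAAAAAAAAAAAAAAAAAAAAAAAAAAAAAAAAAAAAAAAAAAAAAAAAAAAAAAAAAAAAAAAAAAAAAAAAAAAAAAAAAAAAAAAAAAAAAAAAAAAAAAAAAAAAAAAAAAAAAAAAAAAAAAAAAAAAAAAAAAAAAAAAAAAAAAAAAAAAAAAAAAAAAAAAAAAAAAAAAAAAAAAAAAAAAAAAAAAAAAAAAAAAAAAAAAAAAAAAAAAAAAAAAAAAAAAAAAAAAAAAAAAAAAAAAAAAAAAAAAAAAAAAAAAAAAAAAAAAAAAAAAAAAAAAAAAAAAAAAAAAAAAAAAAAAAAAAAAAAAAAAAAAAAAAAAAAAAAAAAAAAAAAAAAAAAAAAAAAAAAAAAAAAAAAAAAAAAAAAAAAAAAAAAAAAAAAAAAAAAAAAAAAAAAAAAAAAAAAAAAAAAAAAAAAAAAAAAAAAAAAAAAAAAAAAAAAAAAAAAAAAAAAAAAAAAAAAAAAAAAAAACAAAAAAAAAAAAAB//AAAAAAAAAAAAP///gAAAAAAAAAAAP///gAAAAAAAAAAAP///gAAAAAAAAAAAH///gAAAAAAAAAAAH///gAAAAAAAAAAAD//zAAAAAAAAAAAAD//gAAAAAAAAAAAAB//AAAAAAAAAAAAAB//AAAAAAAAAAAAAA//gAAAAAAAAAAAAAH/wAAAAAAAAAAAAAB/4AAAAAAAAAAAAAA/+AAAAAAAAAAAAAA//AAAAAAAAAAAAAAf/gAAAAAAAAAAAAAP/hgAAAAAAAAAAAAP//wAAAAAAAAAAAAH//4AAAAAAAAAAAAH//8AAAAAAAAAAAAD///AAAAAAAAAAAAB///gAAAAAAAAAAAB///wAAAAAAAAAAAA///8AAAAAAAAAAAAf//+AAAAAAAAAAAAf//+AAAAAAAAAAAAf///AAAAAAAAAAAAP///AAAAAAAAAAAAf///AAAAAAAAAAAAf///AAAAAAAAAAAAP//+AAAAAAAAAAAAH//+AAAAAAAAAAAAB//+AAAAAAAAAAAAB//AAAAAAAAAAAAAA/+AAAAAAAAAAAAAAf+AAAAAAAAAAAAAAP+AAAAAAAAAAAAAAAAAAAAAAAAAAAAAAAAAAAAAAAAAAAAAAAAAAAAAAAAAAAAAAAAAAAAAAAAAAAAAAAAAAAAAAAAAAAAAAAAAAAAAAAAAAAAAAAAAAAAAAAAAAAAAAAAAAAAAAAAAAAAAAAAAAAAAAAAAAAAAAAAAAAAAAAAAAAAAAAAAAAAAAAAAAAAAAAAAAAAAAAAAAAAAAAAAAAAAAAAAAAAAAAAAAAAAAAAAAAAAAAAAAAAAAAAAAAAAAAAAAAAAAAAAAAAAAAAAAAAAAAAAAAAAAAAAA="/>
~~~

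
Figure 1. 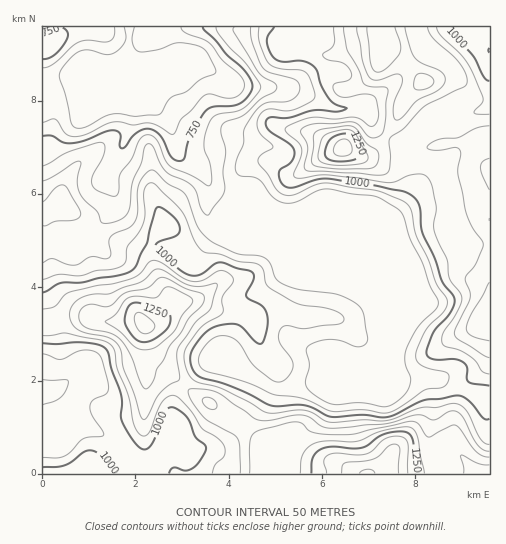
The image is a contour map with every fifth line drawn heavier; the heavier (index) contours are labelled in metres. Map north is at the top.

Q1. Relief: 640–1410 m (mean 970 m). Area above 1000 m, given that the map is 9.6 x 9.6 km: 38.9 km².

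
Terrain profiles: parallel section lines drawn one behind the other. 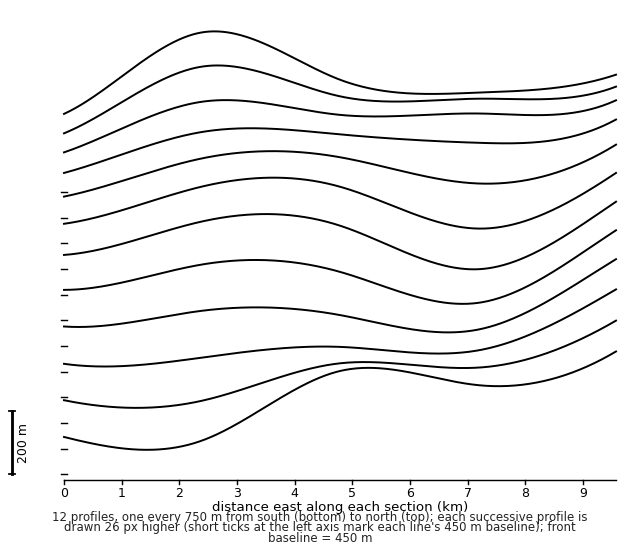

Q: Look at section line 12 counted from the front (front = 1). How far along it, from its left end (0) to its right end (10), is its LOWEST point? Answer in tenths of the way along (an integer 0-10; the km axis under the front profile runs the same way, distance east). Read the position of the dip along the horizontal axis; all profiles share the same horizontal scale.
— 0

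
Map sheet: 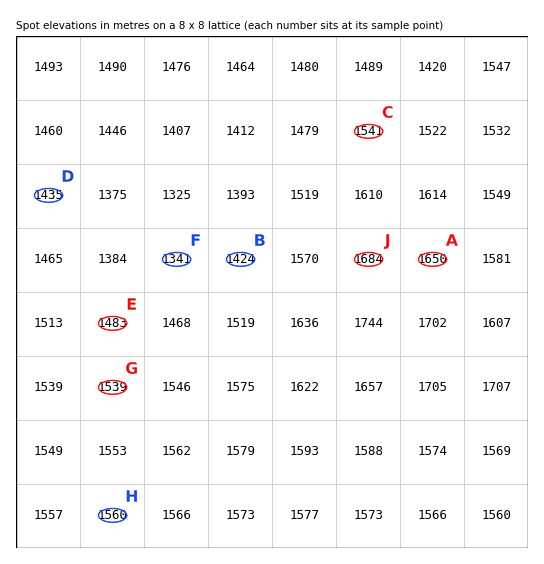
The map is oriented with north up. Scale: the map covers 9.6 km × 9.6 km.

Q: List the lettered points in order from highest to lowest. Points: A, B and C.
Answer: A C B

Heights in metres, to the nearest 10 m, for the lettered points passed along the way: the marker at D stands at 1440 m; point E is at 1480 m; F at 1340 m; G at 1540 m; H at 1560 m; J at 1680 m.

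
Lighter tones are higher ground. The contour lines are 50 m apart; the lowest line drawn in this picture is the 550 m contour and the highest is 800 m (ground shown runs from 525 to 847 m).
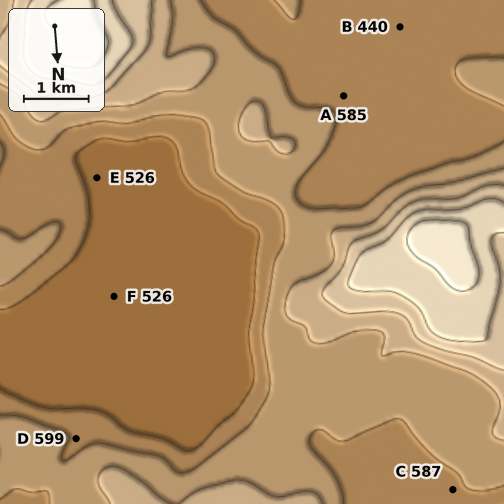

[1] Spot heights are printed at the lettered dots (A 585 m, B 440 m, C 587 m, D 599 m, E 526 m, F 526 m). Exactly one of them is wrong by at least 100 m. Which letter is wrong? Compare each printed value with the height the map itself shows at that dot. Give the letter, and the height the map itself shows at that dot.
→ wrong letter B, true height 565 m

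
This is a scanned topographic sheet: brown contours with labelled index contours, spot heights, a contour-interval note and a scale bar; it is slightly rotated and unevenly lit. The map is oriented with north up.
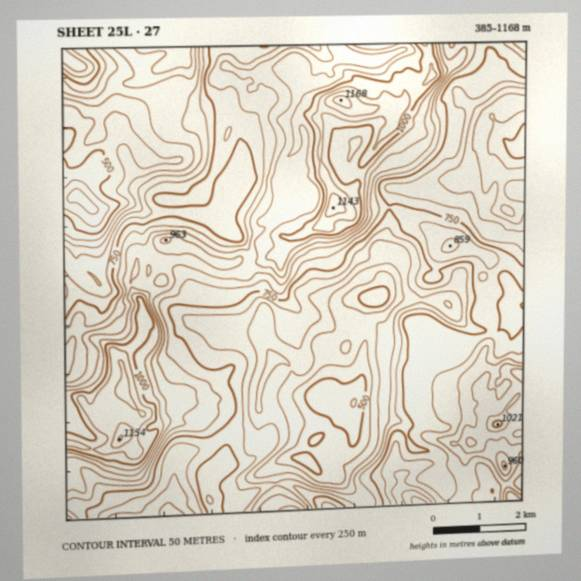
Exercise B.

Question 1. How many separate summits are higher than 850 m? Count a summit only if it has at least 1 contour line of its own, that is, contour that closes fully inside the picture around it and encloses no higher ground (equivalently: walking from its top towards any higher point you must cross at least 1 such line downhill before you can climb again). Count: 11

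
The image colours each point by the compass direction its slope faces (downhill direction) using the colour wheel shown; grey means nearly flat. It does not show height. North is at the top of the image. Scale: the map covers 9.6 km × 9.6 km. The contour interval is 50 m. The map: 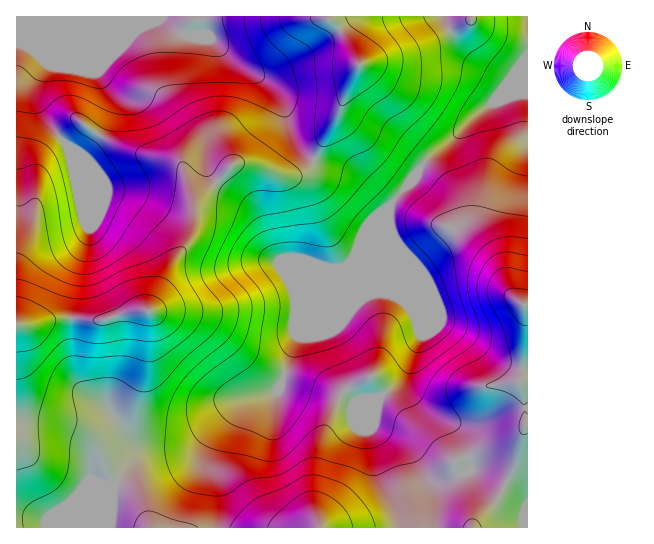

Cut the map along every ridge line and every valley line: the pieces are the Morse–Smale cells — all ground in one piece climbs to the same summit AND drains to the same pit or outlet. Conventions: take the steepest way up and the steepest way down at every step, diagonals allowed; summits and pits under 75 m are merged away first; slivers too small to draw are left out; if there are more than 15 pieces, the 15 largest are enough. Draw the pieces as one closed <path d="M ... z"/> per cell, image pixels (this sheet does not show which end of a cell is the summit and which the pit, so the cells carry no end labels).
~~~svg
<path d="M315 160l-12 12-12 4-12-1-28-11-20 1-34 36-2 5-4 32-20 28-22 45-22 1-24 8-48-1-22 6-17 1 1 202 93 0 3-43 25-29 16-5 32-3 13-9 42-38 36-10 39-98 23-25 12-7-30 73 6 27 12 22 16 18 8-2 17-1-11 35 10 29 17 29 4 16 1 20 31 0 1-38-9-16 13 8 12-1 22-10-2-12-12-27-8-8-22-12-12-13-6-11 0-17 12-36-6-21-19-43-1-31-6-17 0-15-27-28-9-7z"/><path d="M155 16l-139 1 1 308 16 0 22-6 48 1 24-8 22-1 22-45 20-28 4-32 2-5 34-36 20-1 28 11 12 1 12-4 10-11-9-8-11-15-12-40-14-17-28-16-29-26-11-4-13 1-8-4-17-15z"/><path d="M527 95l-10 0-22 6-16 11-30 31-12 8-16 15-32 40 0 16 6 17 1 31 19 43 6 21-12 36 0 17 6 11 12 13 22 12 8 8 14 32 0 7-14 7-14 4-15-3 5 11 0 39 95-1z"/><path d="M350 263l-11 5-23 25-39 98-36 10-42 38-13 9-32 3-16 5-25 29-2 43 290-1-1-20-4-16-17-29-10-29 11-35-17 1-8 2-22-26-6-14-6-20 0-7 30-68z"/><path d="M443 16l-115 1 17 21 14 28-14 27-8 24-24 42 40 13 28 25 6 10 22-24 12-17 16-15 12-8 30-31 16-11 22-6 11-1-1-5-22-9-36-23-16-19z"/><path d="M327 16l-171 1 5 0 17 15 8 4 13-1 11 4 29 26 28 16 14 17 8 31 8 16 8 8 9 6 23-42 8-24 14-27-14-28z"/><path d="M527 16l-83 1 9 21 16 19 36 23 22 9z"/>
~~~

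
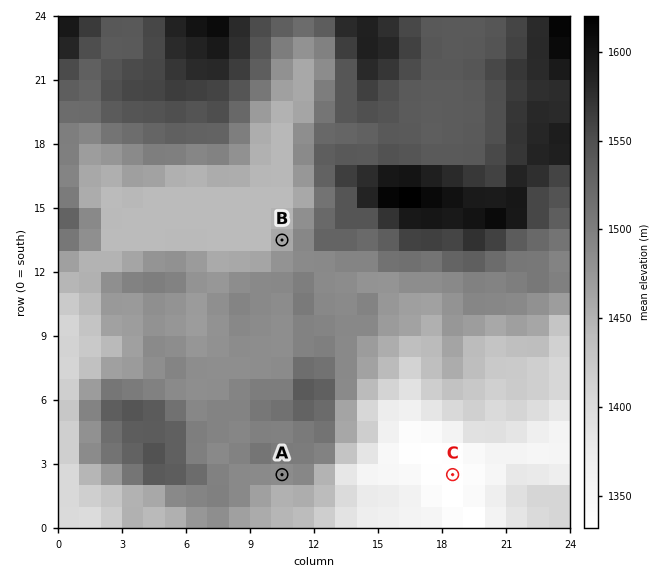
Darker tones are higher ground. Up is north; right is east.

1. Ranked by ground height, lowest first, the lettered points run C B A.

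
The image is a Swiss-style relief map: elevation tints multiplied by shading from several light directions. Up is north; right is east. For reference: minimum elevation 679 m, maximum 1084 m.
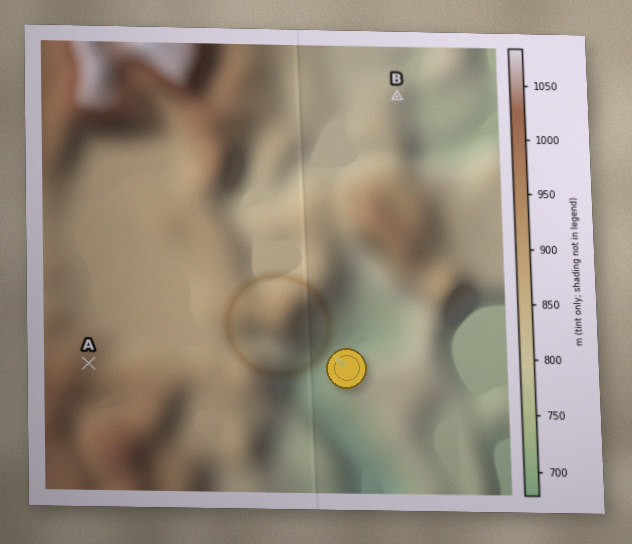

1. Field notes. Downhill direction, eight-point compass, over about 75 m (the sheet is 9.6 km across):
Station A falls NE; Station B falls E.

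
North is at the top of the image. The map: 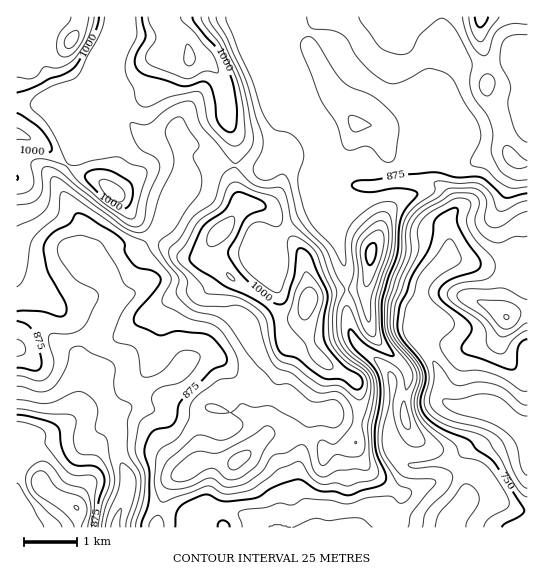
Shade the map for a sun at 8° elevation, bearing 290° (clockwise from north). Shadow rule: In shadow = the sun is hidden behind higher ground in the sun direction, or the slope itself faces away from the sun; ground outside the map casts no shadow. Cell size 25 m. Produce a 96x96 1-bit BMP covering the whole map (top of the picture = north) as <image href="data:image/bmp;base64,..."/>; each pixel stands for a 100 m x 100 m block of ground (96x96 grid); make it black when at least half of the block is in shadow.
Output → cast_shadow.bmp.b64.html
<image width="96" height="96" href="data:image/bmp;base64,Qk2+BAAAAAAAAD4AAAAoAAAAYAAAAGAAAAABAAEAAAAAAIAEAAATCwAAEwsAAAIAAAAAAAAA////AAAAAAAAD/wAAAAAAAAAAAAAD/wAAAAAAAAAAAAAD/wAAAAAAAAAAAAAD/wAAAAAAAAAAAAAB/wAAAAAAAAAAAAAB/wAAAAAAAAAAAAAA/wAYAAAAAAAAAAAAfwA8AAAAAAAYAYAAfwAcAAAAAAAAA4AAPgAIBgAAA+AAB4AAPgAAA8AAB/gAB4AAHAAAA+AAB/wABwAAGAAAAcAAD/wAAgAAAAAAAcAAH/gAAAAAAAAAAIAAH/AAAAAAAAAAAAAAP+AAAAAAAAAAAAAAH+AAAAAAAAAAAAAAH+AAAAAAAAAAAAAAH+fgAAAAAAAAAAAAH+//AAAAAAAAAAAAH+//AAAAAAAAAAAAH///AAAAAAAAAAAAH///gAAAAAAAAAAAH///gAAAAAAAAAAAH///AAAAAAAAAAAAH///AAAAAAAAAAAAH+/8AAAAAAAAAAAAP8/4AAAAAAAAAAAAH4/wAAAAAAAAAAAAHw/gAAAAAAAAAAAAHh/gAAAAAAAAAAAA/B/gAAAAAAAAAAAD+D/gAAAAAAAAAAAH+P/gAQAAAAAAAAAP8f/gA8AAAAAAAAAf4//gA8AAAAAAAAAf5//gA8AAAAAAAAA/5//wAcAAAAAAAAA/5//wAcAAAAAAAAB/7//wAIAAAAAAAAB/z//wAAAAAAAAAAA/z//wAAAAAAAAAAA/z//gAAAAAAAAAAA/j//gAAAAAAAAAAA/j//wAAAAAAAAAAA/D//wAAAAAAAAAAA/D//4AAAAAAAAAAA/B//8AAAAAAAAAAA/B//+AAAAAAAAAAA/B//+AAAAAAAAAAB+B//+AAAAAAAAAAA8B//8AAAAAAAAOAAQA//8AAAAAAAAfAAAA//4AAAAAAAAPAAAAf/4AAAAAAAAPgAAAf/wAAAAAHgAHgAAAf/wAAAAAHgAHAcAAP/wAAAAAHgAAA+AAP/4AAAAAHwAAA+AAH/8AAAAAfwAAA+AAB/8AAAAA/gAAA8AAA/8AAHAAfgAAAcAAAH4AAPAAPgAAAcAAAAgAAOAADwAAAYAAAAAAAMAABwAAAAAAAAAAAAAAAgAAAAAAAAAAAAAAAAAAAAAAAAAAAAAAAAAAAAAAAAAAAAAAAAAAAAAAAAAAAAAAAAAAAAAAAAAAABgAAAAAAAAAAAAAABAAAAAAwAAAAAAAAAAAAAAB4AAAAAAAAAAAAAAD8AAAAAAAAAAAAAAD8AAAAAAAAAAAAAAD+AAAAAAAAAAAAAAH+AAAAAAAAAAAAAAH+AAAAAAAAAAAAAAH+AAAAAAAAAAAAAAH+AAAAAAAAAAAAAAH8AAAAAAAAAAAAAAP8AAAAAAAAAAAAAAP4AAAAAAAAAAAAAAP4AAAAAAAAAPgAAAfwAAAAAAAAAf8AAAfwAAAAAAAAAP+AAA/gAAAAAAAAAP+AAA/AAAAAAAAAAP/AAB/AAAAAAAEAAH/AAB+AAAAAAAOAAH/AAA8AAAAAAAPAAD/AAAwAAAAAAAPgAD/AAAAAAAAAAAPAAB+AABgAAAAAAAOAAB8AAPgAAAAAAAMA="/>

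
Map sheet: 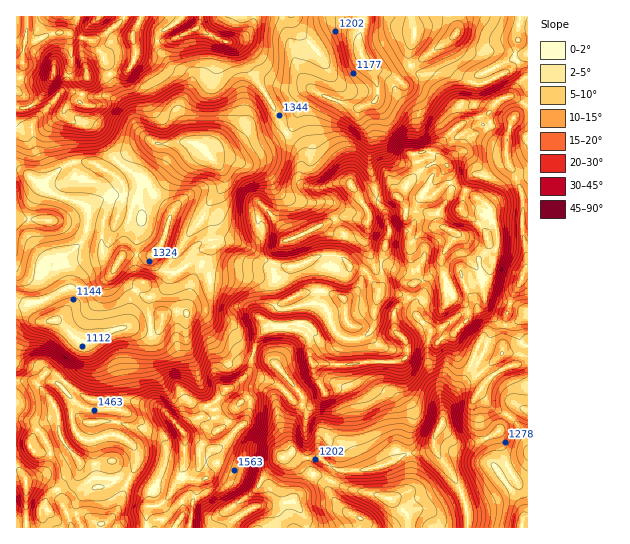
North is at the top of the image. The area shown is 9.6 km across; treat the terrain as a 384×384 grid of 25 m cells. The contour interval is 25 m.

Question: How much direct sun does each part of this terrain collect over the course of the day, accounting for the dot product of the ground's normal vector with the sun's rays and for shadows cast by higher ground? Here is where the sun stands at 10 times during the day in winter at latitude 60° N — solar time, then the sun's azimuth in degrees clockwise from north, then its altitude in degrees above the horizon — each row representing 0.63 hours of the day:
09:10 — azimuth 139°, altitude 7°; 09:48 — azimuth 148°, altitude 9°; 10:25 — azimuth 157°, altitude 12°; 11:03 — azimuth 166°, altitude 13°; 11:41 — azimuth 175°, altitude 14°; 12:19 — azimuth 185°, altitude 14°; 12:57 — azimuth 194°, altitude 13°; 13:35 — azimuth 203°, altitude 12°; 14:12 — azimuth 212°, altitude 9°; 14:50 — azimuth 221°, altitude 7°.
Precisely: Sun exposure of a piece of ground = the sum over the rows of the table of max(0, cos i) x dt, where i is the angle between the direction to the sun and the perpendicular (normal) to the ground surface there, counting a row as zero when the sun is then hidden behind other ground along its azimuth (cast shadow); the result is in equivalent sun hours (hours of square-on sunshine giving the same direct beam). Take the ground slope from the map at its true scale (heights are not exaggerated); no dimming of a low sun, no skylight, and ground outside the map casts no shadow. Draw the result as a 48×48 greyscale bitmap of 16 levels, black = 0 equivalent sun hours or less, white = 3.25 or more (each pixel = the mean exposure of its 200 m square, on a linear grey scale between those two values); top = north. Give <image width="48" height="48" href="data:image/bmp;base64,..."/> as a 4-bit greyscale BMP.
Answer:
<image width="48" height="48" href="data:image/bmp;base64,Qk32BAAAAAAAAHYAAAAoAAAAMAAAADAAAAABAAQAAAAAAIAEAAATCwAAEwsAABAAAAAAAAAAAAAAABEREQAiIiIAMzMzAERERABVVVUAZmZmAHd3dwCIiIgAmZmZAKqqqgC7u7sAzMzMAN3d3QDu7u4A////AGeIaFZWdlWEVTJ8yHiHUzNHmHeHZVRERVVlR5u3V5qIipUmy3d0M1nduFZ1RFZlQiIkeKqHUySYbe+hEkVVVa7sh2RDM2h2QREUiGeHVFVrmrz6ETIjWJZCETVDE3iHQyREeHVWQjVXd5iKghACZBAAAAERJZmGV3uneIeIQiRGY0h3gwACEkIAAAABNpl1eL24hiM0M0RWZXh1dhE0SqmGMhESVUM0Z4ZHcQEAJWVGZUaYeJecuXiZl5hDMzESRDNYQkVEeWSKdAJ8y7zbl5qZq7uTJ6hBMmWGRYmpZWmyJXU5qZurvN3Lq6vGSrqXUTNWRBERJokwFEQBWJy7/9zdy6iYibq6MUVlM3iIhlIAEmdCV5yH/8qbzKh6yJqER4dRNjEREAABECnHN6VImM24ibmL2UdomIcyQQAAAAAAACE3eFOddXirvuy8umN5mAFFEAAAAAAAAAACYiesrN7u//zNqnU53CIgAAAAAAAAAAABRGeHVEV4icqtunZBNQAAAAAAAAAAAAABeqhyIQAAAki+7IV1VwAAAAAAAAAAABI0r/6kUhEBa3Vm3bd5hgAAAAAAAAAAABI3eJl2M2hjRAJFSfybqwAAASMzIiAAABVphBIhJGMiQyN8pI3VOCIiI0ZlVEQyI0WEAAABNXZDI2Zo3Hu4Y2h2ZVaHZliHZlIAABRmZ2VTIUhmV2iGILmYd3m5Y0d3ZlMgAAACMQFEV6qHY2eIMJZniYaMq8l4hlVDMyEAAAAnhjN3VGaJdHZVZ3dHq8hFZUVUVUQhIzR3VHdYeIZ6qHdmZlZDZmpzQzIiKP/qdou3JplVmpdHmGiql1VBEhWENVMjZZ3//+y5VmiWe6dXd4m7qWRDMzR2MzNYhSFK2nislVa7lkRlZomZdmVURERnU0RXZyAANqqIe8ZDEAVlZkERI1VWVlRIZERWZgAAATVUmWZUICVmdkIBJGZWVmQUdjNEUQARJHljrXQRZlY0VkNFeIhlVmQQNUIhAAR5zblDY1hlNzERNjRVZ2VFZlMQABEgABMwA0MhUkZ4hAABNnmXVDNXZCIgAAEgABIgAAARIBSIpkQyNby7qImGQhEiESM0MjQiEQAAAXdVJZZEV7q83v63QhEjRERmVnUyIQAAACExAkVlR5i87//ZZXundneGaIUyIQAAAAAAM0eHVmaM7bqpiu7c3cuGaHQiEAAAAAAAFlN4Mdxml6u7vch6vMqHiHMyAAAAAAAAECV3VVnEW6ib/sqYz/2pqEIhAAAAAAAAEiE6yCbKQ2Zr7+7sq8y7tiIhEzIQAAAAAAACU4iv2/28+preqHirhFRFeFIREREQAAAABDI3c1RZ3rmJl3iZd3VohjEBI0IRAAEQATVCMyM0S6mquYrKmGZ3dTEkZlIBERESMXUgEwJVZmfO7v/+p1Z3UyNHZ4dBATREVlQQARJHhme+7+p4hmd2MiRWd3d1ECRmd1VUNM5yJnMDmBABVniFM0VFZmVmZEREREaM2ErnJZgwAgABRniGRFVVVFREaGRERg=="/>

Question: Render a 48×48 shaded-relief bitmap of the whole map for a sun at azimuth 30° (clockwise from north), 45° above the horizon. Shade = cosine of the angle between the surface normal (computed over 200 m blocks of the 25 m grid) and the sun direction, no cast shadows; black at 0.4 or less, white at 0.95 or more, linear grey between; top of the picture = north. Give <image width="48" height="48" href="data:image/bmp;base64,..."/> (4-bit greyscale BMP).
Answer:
<image width="48" height="48" href="data:image/bmp;base64,Qk32BAAAAAAAAHYAAAAoAAAAMAAAADAAAAABAAQAAAAAAIAEAAATCwAAEwsAABAAAAAAAAAAAAAAABEREQAiIiIAMzMzAERERABVVVUAZmZmAHd3dwCIiIgAmZmZAKqqqgC7u7sAzMzMAN3d3QDu7u4A////AIdomJZWNHh4qZumNXd5zLpiJImIq4Vmd5iKl3VWRXh4l3iYZ4iLy5YgJomau4RWeKmadlVmZoh2hURpu6mruVETaJqry2NWebmIZneHd4h2dURHy7vMp1eau6q82kNGiYZ3ZniIiIeHeIiHm83LqazMzLzdxiNXl0JFVoh4mYeHmpiZnNyqupmqqrztlCR5dhFWWbqauWZ3mZibq7mIhWZniavLdVeZdTaWfMq8p1ZmiamJmHY0VXdmd3iph2iqd2mGrIiZdVYlq6qWZmMEZmVmZVaKgzaZeGhnuXiHd2IrypmYd3IlQzNFVFZpYBV2endouZmZhjOtyZm7qXI1ADRERFd3ICVXrGZqyZmYd3vsu6mauVNlAURVVWiWADZ5qEWMuby7u826zIh5uFiCJmVmZVeEAmiZd2erre3MzNut6nvKqJowaWVVQjVjI3mXZpmr7/27zMvO2K26rLYAZlVDECVjRHiYZorP/+u7zMzMt6uqq3QEmZmHZmdjRYmZh73//sqrzMurl6mJhkIovMzLp4hjJYmJh97/2pmry6qaiJiGQiE5vLmpZKuHRWiGZ97tqHeJmImaiIdzJFV6y3iZaNyWZ0VlZsuYd2ZndomZiHVBa7u8yXmpespUV2RYhZhmZmZWZnZ3dkRGvcu7p3mpiqdURpVpmHZmZmVWd4ZmZVaKzKqZh6uqmXZVeJd5u1Z3dlRFeHVmZneKqqqqq8ypZWZVm4iJvHiHdlVlZTV3d3d4iJq7zLqXZnhmmniXmpmYh2Z3ZDaYiYd3iHeJmZdmh2dmh3iXeZiIh3eJmIeamZiZhSE1ZlNIlUZmdWiYiZhmZ3iaqpmKqZmXQyMyMzNHhFdVZnmqqnZUZ4iaqZmJqZhjRWmWRVRGdEZFerqbund4mZiZmYiYmZhTVYu6qWVocTdozsmbqqq7upiYiHiYmZhDV8y7uXaLUFibzJebqru7qYiIiIiqmahUjMqYdlSbQ4mqqHm8uruph3iZiIq8uql4zadVVDa6V5mZmLzdybmIiImpiJvM3Muby4Z5l3vaeqmHit3NuIZniaqHirzMzMmamHebqa3qq5iHiqq7lkRVZ3Zoq9zLuph2Zmaamb3syniIy4m6dUVUMyJYrMqqmHZVVVaZmr3tt4zMy6qZdGdDIQJYqnVnZlQ1ZFeaqs7sub27uqqIZHdTI0VnhiNEMyJWVFmqvO/buaupqqmImGRVVlZmUzZ1MSNmQ3qrze27qJqYmrqZd4ZGdWiGMkZ1MiRVNKu8zLmamJqYm8qoV4UzZniFI0RDM0VUOLu7qHiZiKmIrNy6m1QxVEZ0JGVERndkaaqoZoq5iYeJvMu7ynZGh4uVRGd2Z3dmiJmGaKzJd1eaqpmamHVaybyWdXhlVVQ1eKl2ebynVWiqqpmYimaMycuGaJgzMgAVeal3m8uERWeaqpiHeHibupd2aqhkIRaZmqh4rLp1VWeJqXd3eIh4dkNnipmId87cqpd5u6l2VnmYiGeHiYdTNCBaqIi7m+7cqYeKu5iGZ4mpdmiIiA=="/>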